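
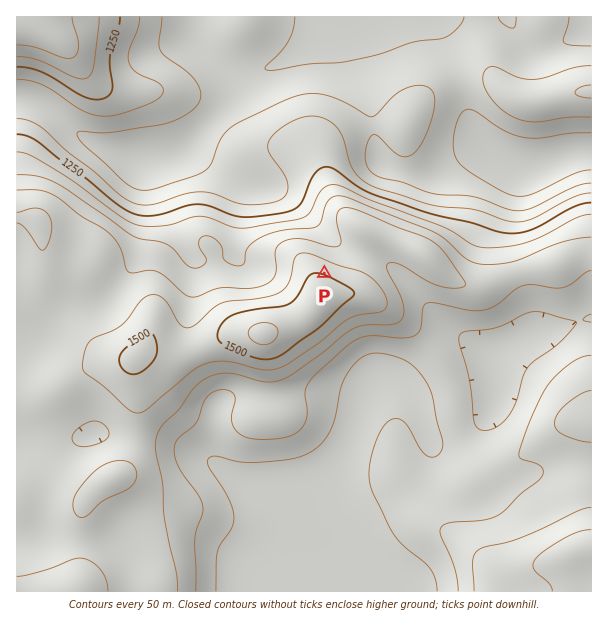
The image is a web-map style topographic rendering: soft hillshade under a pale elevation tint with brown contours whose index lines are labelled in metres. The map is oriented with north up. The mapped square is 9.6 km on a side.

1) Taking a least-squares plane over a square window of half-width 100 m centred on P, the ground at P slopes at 10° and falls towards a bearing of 20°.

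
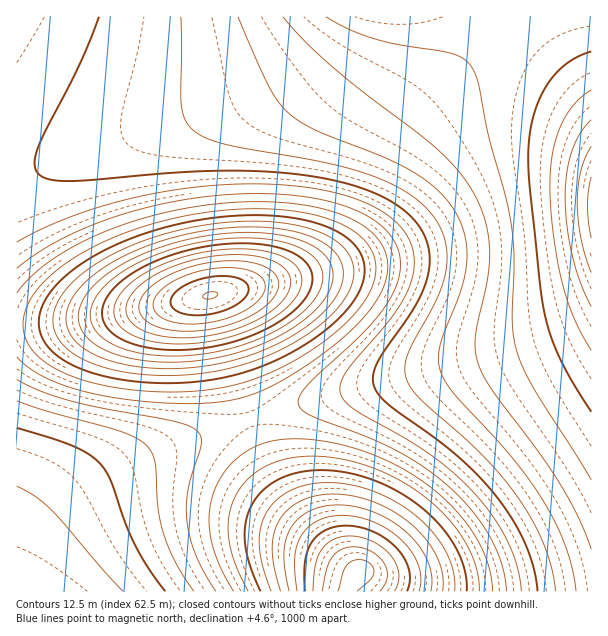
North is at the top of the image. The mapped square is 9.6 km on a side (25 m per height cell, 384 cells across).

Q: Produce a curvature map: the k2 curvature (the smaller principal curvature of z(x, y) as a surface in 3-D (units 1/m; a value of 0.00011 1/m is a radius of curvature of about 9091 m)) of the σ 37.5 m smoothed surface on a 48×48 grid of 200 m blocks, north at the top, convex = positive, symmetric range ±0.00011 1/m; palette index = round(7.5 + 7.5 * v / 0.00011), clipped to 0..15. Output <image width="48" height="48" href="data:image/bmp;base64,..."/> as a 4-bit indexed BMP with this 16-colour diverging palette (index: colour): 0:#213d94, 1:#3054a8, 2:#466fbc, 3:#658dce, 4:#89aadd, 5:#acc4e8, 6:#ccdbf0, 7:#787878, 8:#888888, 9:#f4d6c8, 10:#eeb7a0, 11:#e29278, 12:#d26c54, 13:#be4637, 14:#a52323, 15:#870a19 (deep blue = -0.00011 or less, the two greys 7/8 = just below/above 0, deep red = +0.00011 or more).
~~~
<image width="48" height="48" href="data:image/bmp;base64,Qk32BAAAAAAAAHYAAAAoAAAAMAAAADAAAAABAAQAAAAAAIAEAAATCwAAEwsAABAAAAAAAAAAlD0hAKhUMAC8b0YAzo1lAN2qiQDoxKwA8NvMAHh4eACIiIgAyNb0AKC37gB4kuIAVGzSADdGvgAjI6UAGQqHAHd3d3d3ZmZmZVVERGZlarmHd3d3ZmZmZ3d3d3d3ZmZmZlVVVnmqz8mHd3d2ZmZmZnd3d3d3dmZmZmVVZnnN/7mHd3dmZmZmZnd3d3d3dmZmZmZmZniru5iHd2ZmZmZmZnd3d3d3d2ZmZmZmZ3iJmYh3dmZmZmZmZnd3d3d3d3ZmZmZmZ3d4iHd2ZmZmZmZmZnd3d3d3d3ZmZmZmZnd3d3ZmZmZmZmZmZ3d3d3d3d3dmZmZmZmZ3ZmZmZmZmZmZmZ3d3d3d3d3ZmZmZmZmZmZmZmZmZmZmZmd3d3d3d3ZmZmZmZmZmZmZmZmZmZmZmZnd3d2ZmZmZmZmZmZmZmZmZlVVZmZmZmZ3d2ZmZmZVVVVVVVVVVVVVVVVVZmZmZmd3d2ZlVVVUREREREREVVVVVVVVZmZmZmd3d1VVVERDMzMzMzMzRERFVVVWZmZmZnd3d1VURDMyIiIhEiIiMzRERVVWZmZmZ3d3d1VUQzMiEREAAAAREiMzRFVVZmZmd3d3d1VURDMiEQAAAAAAARIjNEVVZmZnd3d3d1VVVEQzIhEAAAAAAAESM0RVVmZnd3d3d2ZVVVVUQzIhAAAAAAARIzRFVmZnd3d3d2ZmZmZmZmVUMiEQAAERIjNFVWZmd3d3d2ZmZnd3iIiIdlQzIhEiIjNEVWZmd3d3d2Zmd3eImZqqqph2VEMzMzREVVZmd3d3d2Zmd3iJmqq7u7qYd2VURERFVVZmZ3d3d2ZmZ3iJmqu7u7upmHdmVVVVVWZmZ3d3dlVmZ3iJmqu8zLuqmYd2ZlVVVmZmd3d3dlVVZneImqu7y7uqmYh3ZmZmZmZnd3d3dkREVWZ4iaq7u7uqmYh3dmZmZmZ3d3d3ZkREREVWeJqru6qpmIh3dmZmZmd3d3d3ZkQzMzM0RWeJqqmZiId3ZmZmZmd3eId3ZkQzIiIiIjRVZ3d3d3dmZmZmZmd3iId3ZkQzIiEREREiM0RVVWZmZmZmZmd3iId3ZlVEMiERAAAAERIjNERFVVVmZmd3eId3ZWVUQzIhEAAAAAERIjM0RFVWZmZ3d3d3ZWZVVEMyIREAAAAREiMzREVVZmZ3d3d2ZWZmVVRDMyIhERERIiMzREVVZmZ3d3d2VHd2ZmVVREMzIiIiIzM0RFVVZmZ3d3dmVHd3dmZlVVREREMzNEREVVVmZmZ3d3dmVHd3d3dmZmVVVVVVVVVVVWZmZmd3d3dmVHd3d3d3dmZmZmZmZmZmZmZmd3d3d3dmVXd3d3d3d3d3dmZmZmZnd3d3d3d3d3dmZXd3d3d3d3d3d3d3d3d3d3d3d3d3d3d2ZXd3d3d3d3d3d3d3d3d3d3d3d3d3d3d2Znd3d3d3d3d3d3d3d3d3d3d3d3d3d3d2Znd3d3d3d3d3d3d3d3d3d3d3d3d3d3d3Znd3d3d3d3d3d3d3d3d3d3d3d3d3d3d3d3d3d3d3d3d3d3d3d3d3d3d3d3d3d3d3d3d3d3d3d3d3d3d3d3d3d3d3d3d3d3d3d3d3d3d3d3d3d3d3d3d3d3d3d3d3d3d3dw=="/>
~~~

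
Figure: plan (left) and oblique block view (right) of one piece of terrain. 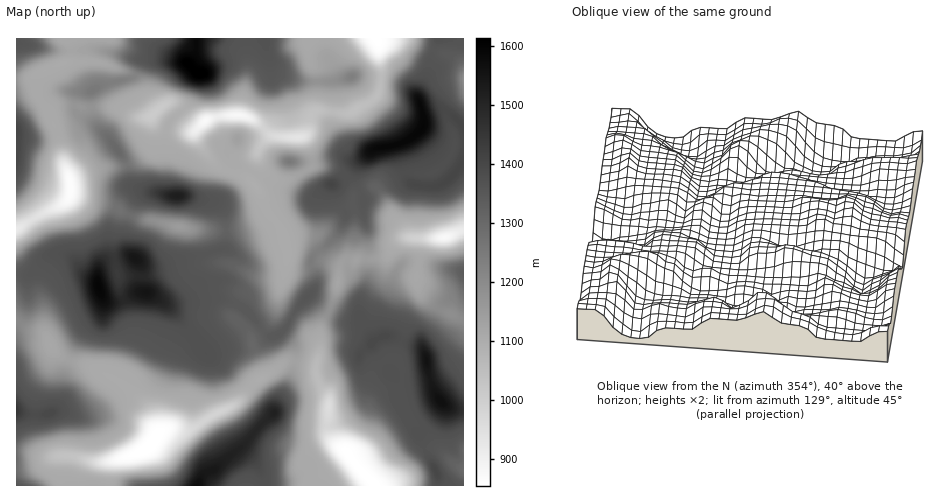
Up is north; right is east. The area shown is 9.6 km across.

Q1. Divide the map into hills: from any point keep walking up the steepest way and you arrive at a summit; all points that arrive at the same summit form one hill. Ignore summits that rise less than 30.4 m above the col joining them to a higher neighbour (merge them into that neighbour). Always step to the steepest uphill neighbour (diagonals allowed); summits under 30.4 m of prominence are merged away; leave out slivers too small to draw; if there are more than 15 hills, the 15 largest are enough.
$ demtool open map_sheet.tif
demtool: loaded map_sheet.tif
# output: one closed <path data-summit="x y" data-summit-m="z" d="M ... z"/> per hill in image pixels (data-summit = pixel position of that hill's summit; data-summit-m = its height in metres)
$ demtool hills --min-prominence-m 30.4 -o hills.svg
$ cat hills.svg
<path data-summit="98 286" data-summit-m="1595" d="M269 213l-11 8-16 7-19 2-24 0 11 7 7 22 3 3 11 2 27 12 21 1 5-2 0 2-4 6-20 5-12 7-9 13-4 11-6-2-15 7-36 30-9 32-5 44 7-2 21 1 4-3 17-11 24-12 16-20 34-22 8 0 20 6 2-3 3-16-1-17 18-40 2-24-16-9-8-11-7-4-21 0-7-18z"/><path data-summit="440 400" data-summit-m="1564" d="M418 238l-14 0-5 2-15 17-41 4-4 7-1 17-5 16-14 30 1 17-4 25 3 11 10 12 0 38 47 52 10 0 9-5 12-11 16-20 7-2 10 3 18 15 6 1 0-147-27-12-17-16-4-17 5-31 3-5z"/><path data-summit="423 127" data-summit-m="1592" d="M463 38l-87 1 3 3 2 39-6 17-28 16-24-4-8 2-5 7-1 12-6 6 6 8 5 20 23 5 15 13 2 5-1 20-12 5-20 20-5 2-18 0-10 3-4 1 3 4 21 0 7 4 8 11 17 10 6-8 9 1 5-3 24-1 5-4 4-7 11-8 42 0 18-8z"/><path data-summit="200 74" data-summit-m="1613" d="M308 38l-240 0 3 6 0 16-3 2 27-1 34 11 8 7 6 17 12 15-2 3 2 4 12 8 14 4 13 1 2-2-1 4 4 11 19 22 26 10 6 4 8-29 12-15 32 1 7-6 2-15 5-5 1-35-2-8-6-8z"/><path data-summit="197 485" data-summit-m="1575" d="M295 361l-12 3-30 19-16 20-24 12-17 11-4 3-26 0-5 3-16 18-34 12-3 11 0 12 201 1 4-6 35-26-11-9-8-11 0-38-10-12-3-16z"/><path data-summit="17 411" data-summit-m="1454" d="M17 320l0 131 8 0 20 6 25-1 22 6 17 0 29-9 7-3 10-10 2-8-11-26-21-20-38-21-26-9-9-7-4-12-6-5-11-2z"/><path data-summit="178 196" data-summit-m="1524" d="M153 115l-2 1 0 28-11 13-14 8-32 5-24 9 1 15 21 8 23 5 9 6 20 7 9 0 36 9 34 1 19-2 16-7 10-7-10-26-12-11-28-11-14-15-10-20-13-1-14-4z"/><path data-summit="146 292" data-summit-m="1552" d="M227 263l-27 0-14 3-35 10-32 1 1 15 12 35 0 11-14 42 28 26 12 29 6-9 5-40 9-32 36-30 15-7 5 1 14-23 12-7 20-5 4-6 0-2-5 2-21-1z"/><path data-summit="17 130" data-summit-m="1405" d="M35 75l-6 4-13 0 1 150 17-11 29-14 8-11-1-16-7-17-5-27-10-22-11-15z"/><path data-summit="117 149" data-summit-m="1304" d="M76 106l-19 1-7 5 0 5 8 16 5 27 7 19 24-9 36-6 19-16 4-9-2-23-14 1-21-10-33 1z"/><path data-summit="332 184" data-summit-m="1408" d="M257 154l-6 26 9 11 8 21 12 13 5 14 13-4 18 0 10-6 15-16 12-5 1-20-6-9-8-8-26-6-21 13-16 2-13-10z"/><path data-summit="134 258" data-summit-m="1547" d="M120 211l-7 24 0 17 6 24 32 0 35-10 35-3-4-4-7-22-6-5-32-6-19-6-9 0z"/><path data-summit="351 77" data-summit-m="1234" d="M376 38l-67 1 0 21 6 8 2 8-1 36 7-2 24 4 28-16 6-17-2-39z"/><path data-summit="92 90" data-summit-m="1256" d="M95 61l-31 1-28 14-1 7 2 13 12 19 4-6 13-3 17 2 33-1 21 10 10 0 8-5-12-16-6-17-5-5z"/><path data-summit="463 273" data-summit-m="1341" d="M463 230l-17 8-23 2-7 35 4 17 11 11 30 16 3 0z"/>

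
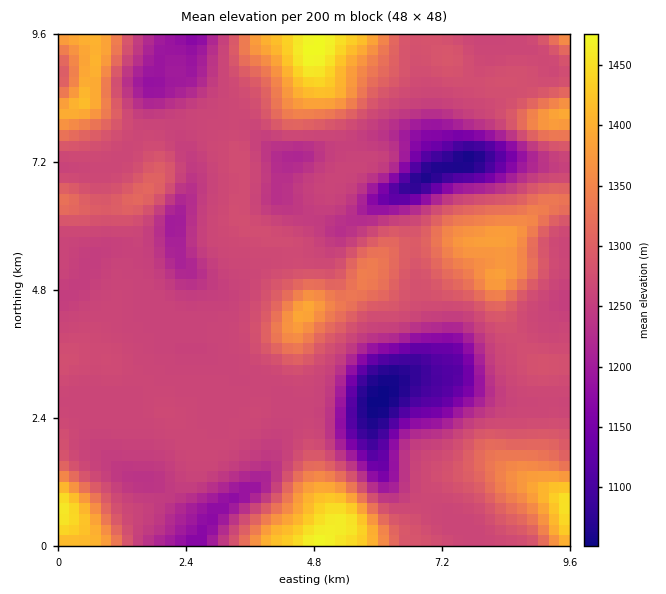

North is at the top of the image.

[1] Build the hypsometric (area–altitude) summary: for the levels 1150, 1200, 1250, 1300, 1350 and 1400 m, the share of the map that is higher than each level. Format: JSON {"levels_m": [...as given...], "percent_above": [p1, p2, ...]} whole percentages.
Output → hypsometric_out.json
{"levels_m": [1150, 1200, 1250, 1300, 1350, 1400], "percent_above": [94, 89, 77, 23, 12, 5]}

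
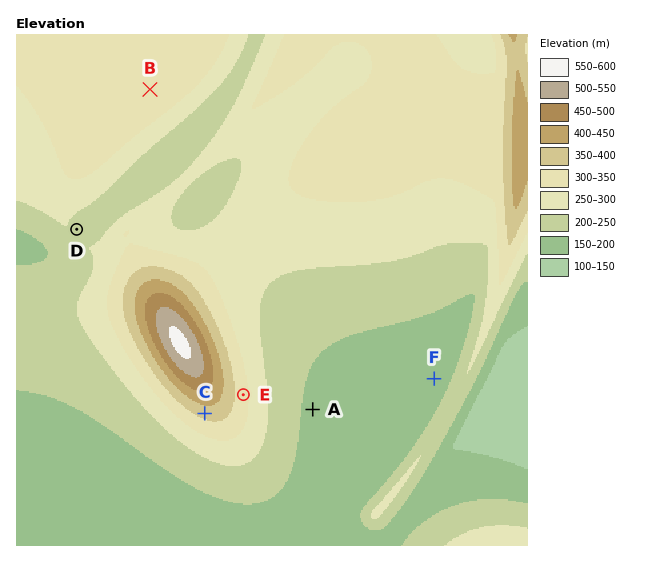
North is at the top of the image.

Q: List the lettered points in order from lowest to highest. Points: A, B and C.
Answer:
A B C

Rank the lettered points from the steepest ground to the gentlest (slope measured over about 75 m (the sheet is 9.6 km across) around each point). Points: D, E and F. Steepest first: E D F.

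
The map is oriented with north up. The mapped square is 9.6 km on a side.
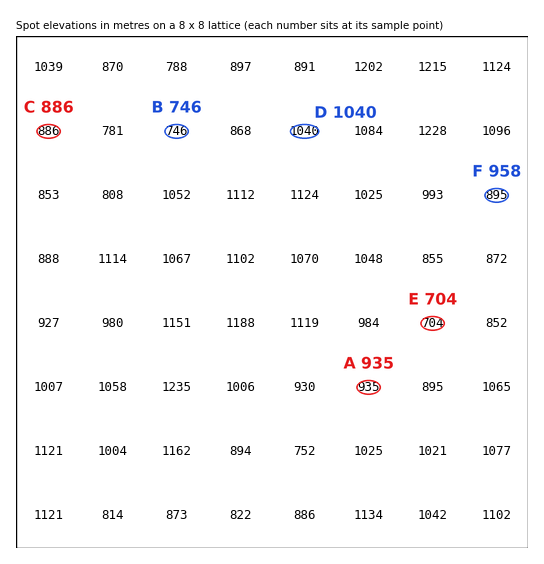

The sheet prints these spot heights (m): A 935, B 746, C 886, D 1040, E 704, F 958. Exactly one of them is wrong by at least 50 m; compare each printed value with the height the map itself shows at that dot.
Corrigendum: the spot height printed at F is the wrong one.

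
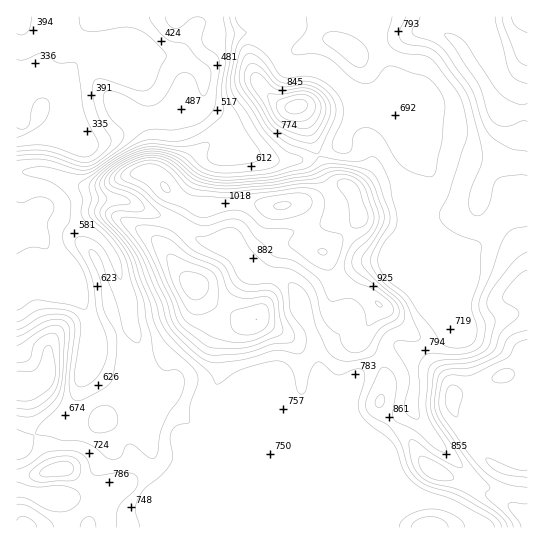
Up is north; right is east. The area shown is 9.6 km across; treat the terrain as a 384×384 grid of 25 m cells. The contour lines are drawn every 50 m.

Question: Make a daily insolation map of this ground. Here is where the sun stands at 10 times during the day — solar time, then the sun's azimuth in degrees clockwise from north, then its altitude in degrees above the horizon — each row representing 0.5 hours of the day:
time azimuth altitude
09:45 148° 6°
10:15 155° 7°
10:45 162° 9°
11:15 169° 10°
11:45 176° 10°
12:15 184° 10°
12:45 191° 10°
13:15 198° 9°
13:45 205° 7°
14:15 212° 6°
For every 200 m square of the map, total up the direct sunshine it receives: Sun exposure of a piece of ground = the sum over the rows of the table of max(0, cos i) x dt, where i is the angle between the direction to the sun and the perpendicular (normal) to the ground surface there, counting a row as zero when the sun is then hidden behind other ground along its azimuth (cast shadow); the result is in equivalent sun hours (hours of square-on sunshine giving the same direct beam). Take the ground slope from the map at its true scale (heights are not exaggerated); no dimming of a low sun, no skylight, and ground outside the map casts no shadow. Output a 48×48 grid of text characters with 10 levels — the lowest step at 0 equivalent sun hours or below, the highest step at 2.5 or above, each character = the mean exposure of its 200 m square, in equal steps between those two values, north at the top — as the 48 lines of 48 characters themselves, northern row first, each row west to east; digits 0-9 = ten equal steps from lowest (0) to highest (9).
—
222222222221222221123310011111122221111112223333
332222232222222110111100000000001222234310123444
433223322111110000110000000022100235688752122444
433333211100000000000000000124432245777764212344
433332100000000000000000000012454344445665311345
333332100000000000001200000001344433334466521245
223221210000000000002540000000123322223356641134
211011121000000000000473000000011222222335542112
100000122000000000000036323322111111222233443212
100000001000000000000003898752100111222223344433
100000000000000000000000378630000012222222345544
000000000000000000000000000100000012222222235554
000000000000000000000000000000000011222222234444
000000000000000000000000000000000011222222223444
221000000001100000000000000000000011112221223444
455431013798520000000000000000100011111111223344
455554345679863000000000000002531112222112223332
444333210000498521112211112322331111322112233322
332123442000014776677766776543232112222223333322
222212599730000036666567775421146553222344443210
222320028985100000223455432100157753122345543111
001344102798510000001354333101367521122223432111
101235511467641000000035666544442100122222222110
110012331145653000000001467775300000112222221100
100001232145564200010000146764100000012222211000
100000122135666533310000024544420000011111110012
000000122124566665410000122344654100001110012234
000000033213344565421001212344444542000100013333
000000135323455665432233201244333588300000000000
000013334313457876444678521244323576410000000000
000033323211347887778999963344324543331000000000
001233222222345788999998875445567521221000000001
001133111233444678878876555445687411120000000002
002332001232354444445554433344553211122000000123
224541000222243222344433333334531112322100024443
656740000122222111333322333334421113322222223322
888730000122221123332222344432233343113333322222
775210112222211135433333334432236751003653222222
431000134312211124443322222222235762000574222222
310000133310122222332222222222223576200066322222
100000011211123322222222222222222245400017522222
000000000011012222222222222222222224430003751122
001233200001001222222222222222222223664100476311
579997300022102332222222222222222222599973147876
013345323442113322222222222222222222247999632345
000111234432223222222222222222222222100037986300
000000013323322222222222222222222221000001589851
211112222223322222222222222222222221100001235654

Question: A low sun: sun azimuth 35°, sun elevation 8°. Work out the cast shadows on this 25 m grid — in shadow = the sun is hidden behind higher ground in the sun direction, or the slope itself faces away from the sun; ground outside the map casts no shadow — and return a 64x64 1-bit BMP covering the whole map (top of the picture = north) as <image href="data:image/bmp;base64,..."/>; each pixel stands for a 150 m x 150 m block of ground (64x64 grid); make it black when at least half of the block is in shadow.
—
<image width="64" height="64" href="data:image/bmp;base64,Qk0+AgAAAAAAAD4AAAAoAAAAQAAAAEAAAAABAAEAAAAAAAACAAATCwAAEwsAAAIAAAAAAAAA////AAAAAAAAAAAAAAeD/wAAAAAAB+/+EAAAAAAH//x8AAAAAAf/+P8AAAAAB////wAAAAAH//9+AAAAAAf5/AAAAAAAB+PwAAAAAAAPz8AAAAAAAH/fgAAAIAAAf7+AgAHAAAB/fwCAB/wAAH5+AMAP/gAAfH4A4D//AAA8fADgf/+AADh8AID//+ACADwAAf///AOAOAAB////h+A4AAH////H8BAAAf///+fwAAAB////5/AAAAH////n4AAAAf///8YAAfAB//8/DgcA4AH//gAOJwDwA//+AD4+APAP//4APngA8D///gB+cAAAP//8AH8AAAAf//gA/gAAAB//8AP+AAAAH//gH/4AAAAP/+A//gAAAA//wH/4AAAAB/+B/wAAA4AH/w//gCAHgAP+H//gIA4AA/////BgAAAH//5/4EAAAB//+AAAwAAAH//gAADAAAAf/8AAAIAAAAAfgBwAAAAAAAAAf8AAAAAAAAH/8AAHAAAAAf/4AAfgAeAB//gAD/gB8AH/+AAf+AH4A//4AB/4AfgD//gAP/AA+AP/8AB/8ADwA//AAH/gAOAB/wAB/+AAwAP+AAP/wAAAA/wB5//GAAAD+APn/48AAYPwB+f/jwAD5/APw/8eAAP/8AeD/j4AA/7wAgP8PgAH8HAAAfgeAAPweAAAABwAAEB4AAAAHA=="/>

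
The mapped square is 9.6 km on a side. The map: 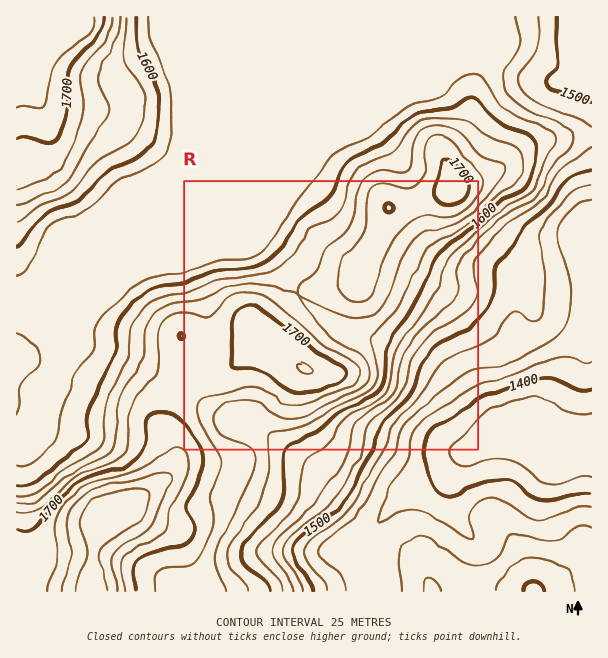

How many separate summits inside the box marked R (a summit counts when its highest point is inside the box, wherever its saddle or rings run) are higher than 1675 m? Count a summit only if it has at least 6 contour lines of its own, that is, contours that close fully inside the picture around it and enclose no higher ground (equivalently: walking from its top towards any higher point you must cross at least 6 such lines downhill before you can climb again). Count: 0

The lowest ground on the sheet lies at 1350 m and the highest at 1795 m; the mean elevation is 1575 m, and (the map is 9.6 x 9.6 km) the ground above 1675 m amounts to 17.2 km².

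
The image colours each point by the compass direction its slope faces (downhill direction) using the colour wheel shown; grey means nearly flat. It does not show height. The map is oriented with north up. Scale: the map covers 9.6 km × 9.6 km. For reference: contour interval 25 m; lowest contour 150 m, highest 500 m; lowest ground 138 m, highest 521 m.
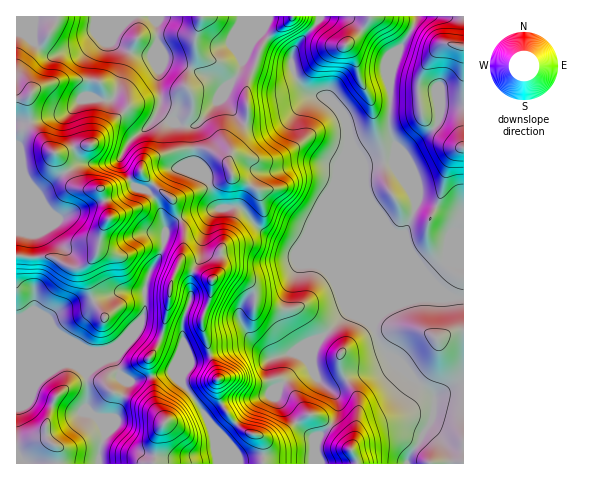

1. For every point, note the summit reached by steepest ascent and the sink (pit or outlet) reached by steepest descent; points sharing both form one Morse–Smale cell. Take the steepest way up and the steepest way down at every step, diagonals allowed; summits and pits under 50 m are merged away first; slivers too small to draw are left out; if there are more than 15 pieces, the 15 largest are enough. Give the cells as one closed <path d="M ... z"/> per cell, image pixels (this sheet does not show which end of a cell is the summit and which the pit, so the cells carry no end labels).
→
<path d="M253 16l-237 1 0 350 41 0 7-3 6 0 13 7 3 3 1 7-1 28 3 5 12 9 4 12 7-9 14-38 0-7-6-6-6-17-8 2 31-32 6-12 4-36 16-31 4-21 27-15 22-5 23-1 23 24 37 19 14 13 12 6 11 14 8 18 16 17-12-6-2 2-27 25-4 7-6 17-17 11-19 19-17 6-28 3-22 15 7 13 5 33 101 1-3-10 1-14 14-15 7-15-1-12-9-10 5-1 20-12 21-3 21-10 7 4 33 32-3 21-12 23-10 12-3 9 56 1 1-199-18-3-16 15-10 4-23 23-22 16 1-20 36-82 3-10-1-12-22-34-27 2-1 11-12-28-5-23-5-12-15-14-16-4-11-10-8-15-2-14-29-22z"/><path d="M239 207l-23 1-22 5-27 15-4 21-16 31-4 36-6 12-30 30 7 0 8 18 8 5 4 0 26-7 13-1 8 9 9-22 51-13 11 0 17 11 7 0 40-15 32-31 11 4-15-15-8-18-11-14-12-6-14-13-37-19z"/><path d="M463 16l-45 0-28 52-1 62 24 57 2 21-39 92 0 20 5-5 16-11 23-23 10-4 16-15 8 2 10 0z"/><path d="M417 16l-96 0-5 9-18 18-7 14 1 12 8 15 11 10 16 4 17 18 7 28 13 31 1-11 27-2 20 31-2-13-21-50 0-53 5-18 16-26z"/><path d="M395 362l-21 10-21 3-20 12-5 1 9 10 1 12-5 11-14 14-3 9 0 10 4 10 87-1 3-9 10-12 12-23 3-21-33-32z"/><path d="M173 373l-13 1-26 7-10-2 2 9-11 30-15 29-1 17 119-1-5-33-20-33z"/><path d="M70 364l-6 0-7 3-41 1 1 96 82-1 0-11 6-15 0-6-4-8-12-9-3-5 0-35z"/><path d="M316 343l-40 15-7 0-17-11-11 0-47 12-5 3-7 15 0 6 25 33 21-14 28-3 17-6 19-19 17-11z"/><path d="M320 16l-66 1 7 16 31 24 6-14 18-18z"/>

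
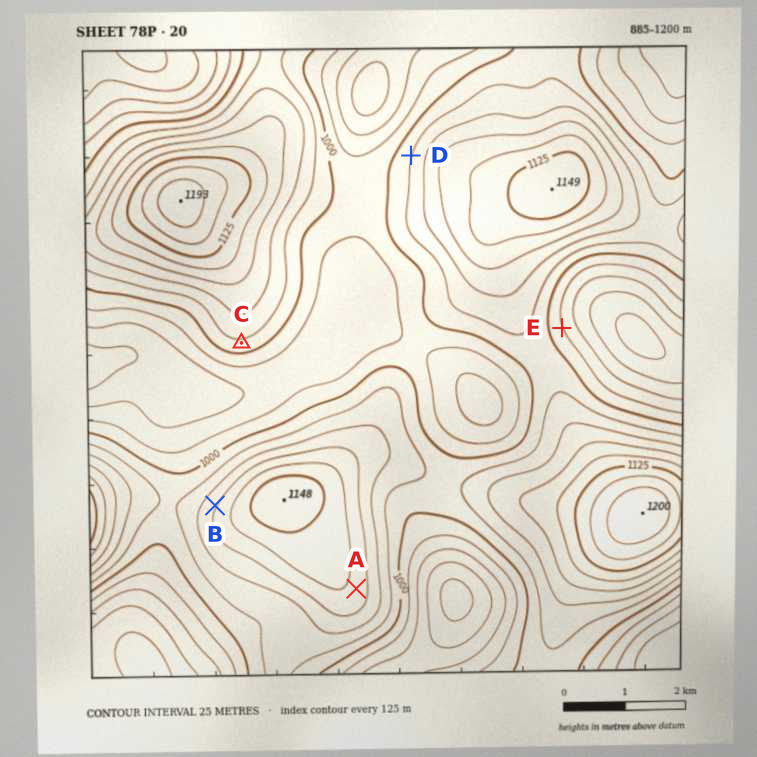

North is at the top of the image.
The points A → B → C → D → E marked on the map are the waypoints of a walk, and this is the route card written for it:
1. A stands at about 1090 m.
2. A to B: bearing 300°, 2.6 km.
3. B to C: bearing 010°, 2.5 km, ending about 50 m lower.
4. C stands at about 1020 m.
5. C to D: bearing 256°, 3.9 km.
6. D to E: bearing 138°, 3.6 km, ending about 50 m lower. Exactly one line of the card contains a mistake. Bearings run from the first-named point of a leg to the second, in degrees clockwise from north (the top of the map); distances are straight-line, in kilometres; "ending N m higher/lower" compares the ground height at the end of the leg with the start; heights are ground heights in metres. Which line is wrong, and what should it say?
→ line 5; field bearing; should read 44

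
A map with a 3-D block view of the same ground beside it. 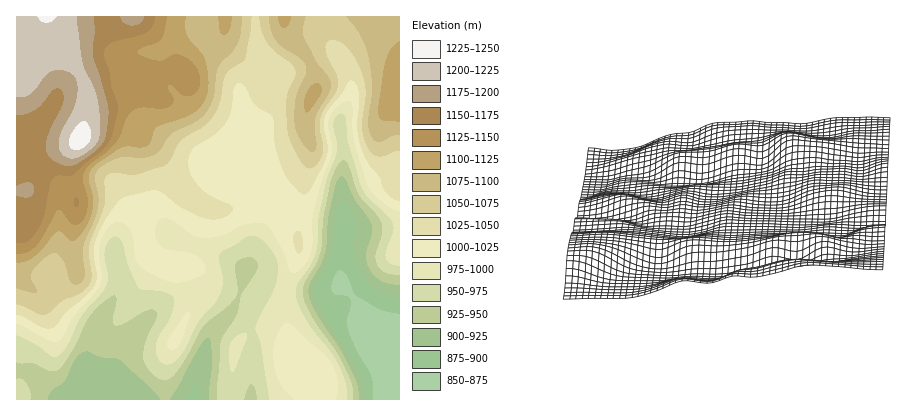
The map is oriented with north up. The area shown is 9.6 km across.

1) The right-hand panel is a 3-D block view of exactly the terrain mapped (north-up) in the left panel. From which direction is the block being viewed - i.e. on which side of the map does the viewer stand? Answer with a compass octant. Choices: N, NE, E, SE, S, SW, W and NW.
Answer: E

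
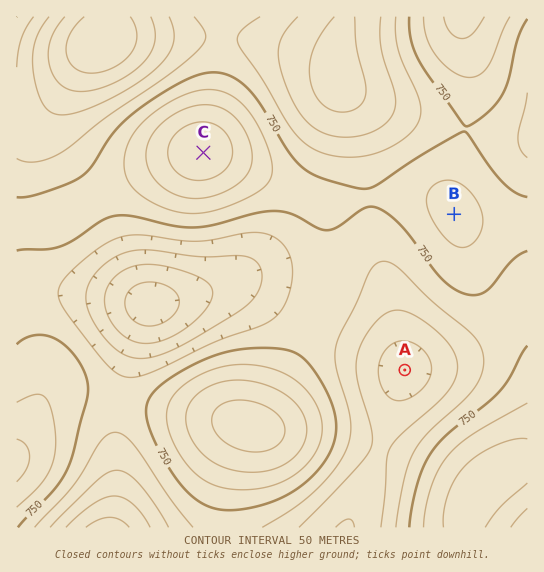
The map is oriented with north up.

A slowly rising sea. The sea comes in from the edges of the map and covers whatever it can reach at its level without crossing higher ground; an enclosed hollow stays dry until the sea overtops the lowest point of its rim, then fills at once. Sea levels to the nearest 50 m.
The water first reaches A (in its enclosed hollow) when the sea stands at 650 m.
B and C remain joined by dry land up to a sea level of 750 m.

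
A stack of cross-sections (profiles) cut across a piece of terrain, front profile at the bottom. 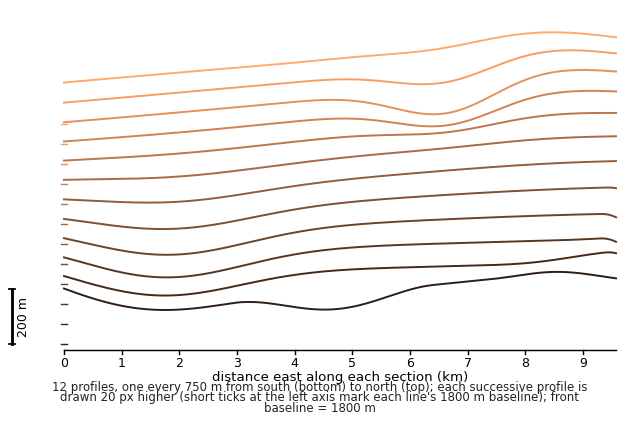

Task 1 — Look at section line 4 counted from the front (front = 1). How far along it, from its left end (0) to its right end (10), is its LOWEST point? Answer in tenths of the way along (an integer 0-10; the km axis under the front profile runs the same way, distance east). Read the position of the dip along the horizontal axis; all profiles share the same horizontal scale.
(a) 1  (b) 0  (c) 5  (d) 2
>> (d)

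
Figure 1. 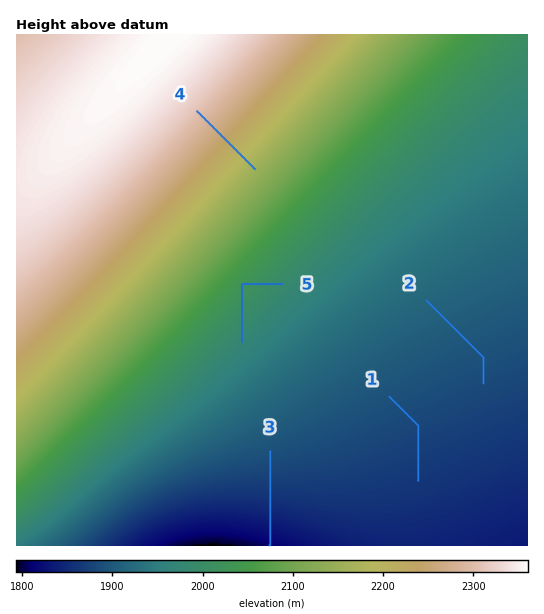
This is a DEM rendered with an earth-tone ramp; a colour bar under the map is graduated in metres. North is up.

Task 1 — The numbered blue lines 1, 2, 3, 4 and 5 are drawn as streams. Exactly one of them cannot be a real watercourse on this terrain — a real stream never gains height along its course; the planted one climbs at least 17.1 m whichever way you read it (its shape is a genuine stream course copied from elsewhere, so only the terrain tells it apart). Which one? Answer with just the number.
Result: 5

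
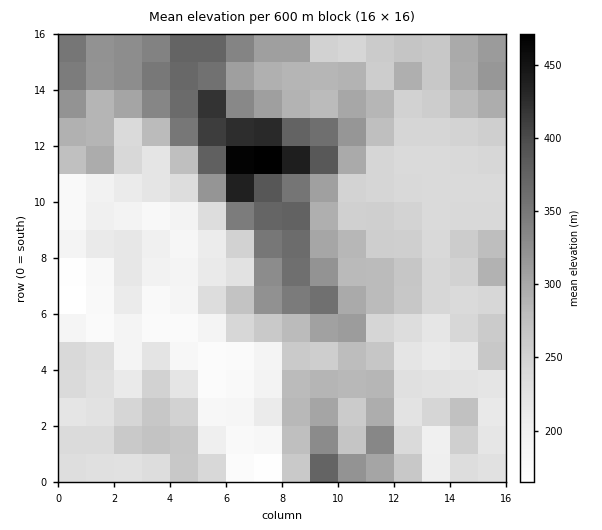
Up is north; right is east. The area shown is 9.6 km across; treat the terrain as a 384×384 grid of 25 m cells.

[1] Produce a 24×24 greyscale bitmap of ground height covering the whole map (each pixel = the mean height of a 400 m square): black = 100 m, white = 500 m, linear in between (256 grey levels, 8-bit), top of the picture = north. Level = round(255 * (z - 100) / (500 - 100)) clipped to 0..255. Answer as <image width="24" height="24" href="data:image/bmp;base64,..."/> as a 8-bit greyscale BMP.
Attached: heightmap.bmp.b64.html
<image width="24" height="24" href="data:image/bmp;base64,Qk12BgAAAAAAADYEAAAoAAAAGAAAABgAAAABAAgAAAAAAEACAAATCwAAEwsAAAABAAAAAAAAAAAAAAEBAQACAgIAAwMDAAQEBAAFBQUABgYGAAcHBwAICAgACQkJAAoKCgALCwsADAwMAA0NDQAODg4ADw8PABAQEAAREREAEhISABMTEwAUFBQAFRUVABYWFgAXFxcAGBgYABkZGQAaGhoAGxsbABwcHAAdHR0AHh4eAB8fHwAgICAAISEhACIiIgAjIyMAJCQkACUlJQAmJiYAJycnACgoKAApKSkAKioqACsrKwAsLCwALS0tAC4uLgAvLy8AMDAwADExMQAyMjIAMzMzADQ0NAA1NTUANjY2ADc3NwA4ODgAOTk5ADo6OgA7OzsAPDw8AD09PQA+Pj4APz8/AEBAQABBQUEAQkJCAENDQwBEREQARUVFAEZGRgBHR0cASEhIAElJSQBKSkoAS0tLAExMTABNTU0ATk5OAE9PTwBQUFAAUVFRAFJSUgBTU1MAVFRUAFVVVQBWVlYAV1dXAFhYWABZWVkAWlpaAFtbWwBcXFwAXV1dAF5eXgBfX18AYGBgAGFhYQBiYmIAY2NjAGRkZABlZWUAZmZmAGdnZwBoaGgAaWlpAGpqagBra2sAbGxsAG1tbQBubm4Ab29vAHBwcABxcXEAcnJyAHNzcwB0dHQAdXV1AHZ2dgB3d3cAeHh4AHl5eQB6enoAe3t7AHx8fAB9fX0Afn5+AH9/fwCAgIAAgYGBAIKCggCDg4MAhISEAIWFhQCGhoYAh4eHAIiIiACJiYkAioqKAIuLiwCMjIwAjY2NAI6OjgCPj48AkJCQAJGRkQCSkpIAk5OTAJSUlACVlZUAlpaWAJeXlwCYmJgAmZmZAJqamgCbm5sAnJycAJ2dnQCenp4An5+fAKCgoAChoaEAoqKiAKOjowCkpKQApaWlAKampgCnp6cAqKioAKmpqQCqqqoAq6urAKysrACtra0Arq6uAK+vrwCwsLAAsbGxALKysgCzs7MAtLS0ALW1tQC2trYAt7e3ALi4uAC5ubkAurq6ALu7uwC8vLwAvb29AL6+vgC/v78AwMDAAMHBwQDCwsIAw8PDAMTExADFxcUAxsbGAMfHxwDIyMgAycnJAMrKygDLy8sAzMzMAM3NzQDOzs4Az8/PANDQ0ADR0dEA0tLSANPT0wDU1NQA1dXVANbW1gDX19cA2NjYANnZ2QDa2toA29vbANzc3ADd3d0A3t7eAN/f3wDg4OAA4eHhAOLi4gDj4+MA5OTkAOXl5QDm5uYA5+fnAOjo6ADp6ekA6urqAOvr6wDs7OwA7e3tAO7u7gDv7+8A8PDwAPHx8QDy8vIA8/PzAPT09AD19fUA9vb2APf39wD4+PgA+fn5APr6+gD7+/sA/Pz8AP39/QD+/v4A////AFBOTUxLVGRrWTUlK1SRt5x+e3pPQU1eS15fYGVhZWpgSDEsMWKgoXiBn2o/PlVjSlZSVmNscG9YODM2Oluef2R5mGM+RWhYR05NUVtma2hPMjZCR2Gbc2Fxf1JHYHhWR09RUFRgaGA8MDJCSGWddmeDcFRXYmlTSlhhT0FLZFYyMDA2OGWKaWuObFRPS0pJUVpsUjZMVzwwMDAxOWVwYWiFZU9JSEhPZ0dPOTdDNDAwMDRDTFtla3lvWVBKSU9ofDQvLj0yMDAzRmZ2cHqHkJRsXV5OT1xgXSkrNko2MDJJX3WEk5ajpotvcGxbW1lZWSktN0xGMjROS01pmaWrl3V5fHJnXFlfaywuNkpLOjNMRUhwn6yWgXN3bGliWVx1fzY2R09HPzJIRE59p7OKgH1qZGReWWJyeERJUUZENzFCSW+VsLeJfnJhY2JcWl9fYigyPTk5MTZRYaarrrWbcF9fYl9aWVlZWSMoMTlJRER5h9DIp5+edl5cXlpZWVlZWV1gaV1dU02Ip+Tjz7uvimpeW1lZWVlZWXF9gV5OSWmgvujw9OfIwJdkXFlZWVtcXXl+fFhQbZmzzdzc2b6ltqNqaF5bXF1fY4JwaGSCmZmy17GlsZiCiHiIfl5cY2Zoa5mGfIKUlaXJxZZ8d3Nycn6IZ2BkZ3WAg6GQjZCapampqIl3dXN0fIVxYnl4ZniKjKORjY6Smq6wm42Hhod0Z2Jda3trZnmFh6iRjY+Xmqe4sJ+Jho1sXV1daWlkbXyFiQ=="/>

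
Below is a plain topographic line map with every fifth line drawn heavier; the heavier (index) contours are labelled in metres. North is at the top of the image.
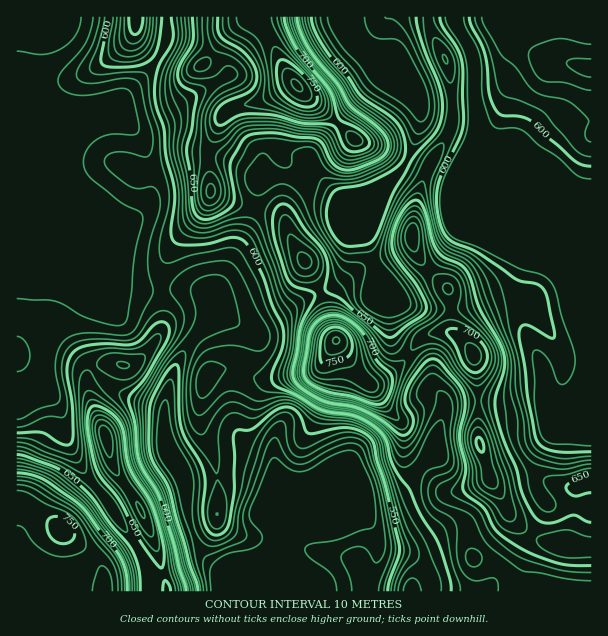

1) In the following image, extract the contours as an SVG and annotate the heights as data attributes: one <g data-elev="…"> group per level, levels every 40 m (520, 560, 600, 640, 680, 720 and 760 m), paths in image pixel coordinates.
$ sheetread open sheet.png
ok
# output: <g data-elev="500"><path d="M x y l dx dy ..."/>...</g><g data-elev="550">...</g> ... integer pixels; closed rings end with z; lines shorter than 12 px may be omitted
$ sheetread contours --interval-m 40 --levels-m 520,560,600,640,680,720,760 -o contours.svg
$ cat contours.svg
<g data-elev="520"><path d="M207 591l-4-24 0-7 4-4 33-14 6-3 1-5-4-15 1-9 23-63 3-6 5-3 3 1 9 19 5 4 5 2 11-2 20-12 17-6 11 0 4 2 3 4 15 42 6 37 1 17-2 10-6 7-3-2-6-10-6-4-10 1-10 6-1 6 9 18 2 13"/></g><g data-elev="560"><path d="M195 591l-28-99-17-30-4-18 0-34 2-11 19-34 9-10 7-4 3 5-3 39 2 30 6 13 15 20 10 16 2-2 1-8 0-35 5-10 7-6 6 0 12 5 5 0 24-13 12-2 7 4 18 15 8 2 30 1 12 5 8 7 4 7 3 17 8 24 16 63-1 7-10 24-2 12"/><path d="M214 528l4 1 4-3 3-5 2-9-2-18-7-14-8 17-2 13 1 11z"/><path d="M81 17l-1 9-5 10-6 7-9 6-9 4-9 1-25-3"/></g><g data-elev="600"><path d="M186 591l-26-91-4-11-13-19-4-11-4-36-6-22 1-6 16-18 21-36 2-11-2-6-5-2-6 1-15 16-7 5-44 1-10 3-8 5-3 7-2 9 6 42 0 26-3 7-8 0-20-11-25 0"/><path d="M591 452l-25 0-15-2-10-4-6-9-7-39-3-30-6-35 2-6 3-2 3 0 22 12 5 1 0-6-6-32-4-10-8-6-20-5-39-27-25-10-6-6-5-9-4-21 1-20 4-12 19-39 3-18-1-46-2-12-5-12-14-21-2-9"/><path d="M109 17l-8 45 4 4 12 1 23-2 7-3 6-5 6-13 3-27"/><path d="M171 17l2 15 0 8-14 26-3 12-2 14 2 15 8 21 2 28 8 33 1 14-4 27 2 10 6 4 16 1 14-1 25-7 6 2 6 4 17 33 9 29 11 24 0 16-11 27-1 6 2 5 5 4 18 8 24 14 10 3 20 3 10 3 12 7 9 8 5 8 4 17 5 11 14 20 11 24 18 30 12 35 1 13"/><path d="M416 17l1 10 5 17 19 48 2 15-3 15-5 12-22 24-18 31-21 50-8 6-16 1-6-1-5-3-6-7-4-9-3-14 4-15 3-5 5-3 28-6 29-14 6-7 3-6 1-15-3-10-6-9-7-7-28-19-14-21-17-19-15-24-4-15"/><path d="M469 17l2 9 14 27 2 13 2 28 8 17 6 4 16 1 11 4 45 41 7 4 9 1"/></g><g data-elev="640"><path d="M175 591l-6-22-4-27-9-31-6-14-18-29-3-12-4-29-4-8-7-7-15-10-9-2-3 3-1 5-1 20 6 34 3 12 4 8 15 16 6 9 7 17 1 6-1 2-6-3-7-8-22-32-22-17-13-8-30-12-9-1"/><path d="M591 468l-24 6-21 3-2 3 0 3 10 17 2 7-4 4-6 1-5-3-5-6-6-13-4-19-13-24-5-16-4-33 4-33-3-17-21-40-10-30-4-9-8-8-18-8-7-9-12-42-5-8-4-1-5 3-10 13-9 19-3 18 4 14 24 34 4 9 0 6-7 8-24 13-10-4-18-12-10-9-8-17-8-9-9-28-18-24-15-25-6-5-6-2-6 2-6 6-5 9 1 9 4 21 12 36 6 11 14 9 2 5-6 24-3 24-5 20 1 7 3 6 12 9 17 10 30 5 13 6 17 10 16 15 6 2 5-3 3-4 5-14-1-7-7-14 1-10 6-10 9-11 6-3 5 1 19 21 5 14 0 10-4 24 5 35-3 8-7 11 0 5 25 15 15 27 14 12 12 8 12 5 30 9 31 2"/><path d="M591 59l-19 0-4 1-2 3 4 5 6 4 8 4 7 1"/><path d="M124 17l1 19 3 6 4 2 6-2 5-5 3-8 1-12"/><path d="M188 17l1 24-13 25-2 14 3 9 9 10 1 6 0 20-5 25 5 27 3 33 5 10 9 4 14-4 17-8 6-5 1-6-5-21 0-12 11-22 6-5 19-3 41 4 6 5 11 20 7 4 7 2 11-1 21-9 9-5 4-6 1-9-4-9-8-9-22-17-6-6-12-19-18-21-11-15-8-18-3-12"/></g><g data-elev="680"><path d="M132 591l-1-19-6-17-39-52-35-27-18-7-16-3"/><path d="M143 518l2 0-1-6-3-6-4-5 0 6z"/><path d="M498 498l3 1 3-4-1-16-15-48-6-11-5-2-7 8-2 12 1 9 7 20 1 16 6 8z"/><path d="M114 474l3 2 2-3-4-39-2-6-5-5-4-3-5 0-3 3-1 5 3 15 7 21z"/><path d="M381 411l6 1 4-4 14-46-1-2-12 1-8-4-17-27-22-17-13-3-8 1-6 3-8 9-5 10-6 38 3 10 7 7 15 7 30 6z"/><path d="M477 386l6-4 10-13 2-9-1-10-11-17-25-22 0-5 3-15-4-12-8-5-13 1-3 4 0 8 3 7 8 12 0 5-8 9-20 13-4 8-1 8 3 1 15-6 6 0 6 2 7 7 14 21 9 9z"/><path d="M301 267l7 1 4-5-3-7-7-4-3 1-2 4 1 6z"/><path d="M418 264l5 1 2-4-2-27-4-13-3-4-3-1-5 3-4 7-3 8 0 8 6 12z"/><path d="M205 204l5 2 5-2 4-4 2-6-3-14-3-6-5-2-5 2-4 11 0 12z"/><path d="M196 71l5 0 6-2 4-4-1-6-4-2-8 3-4 6z"/><path d="M208 17l0 18 5 13 3 3 14 5 7 4 7 8 3 7-4 8-24 12-9 10-4 9-1 9 2 11 3 7 5 1 6-1 15-14 7-4 29-1 27 6 25 3 7 6 8 18 6 4 11 0 16-6 6-6 0-4-2-5-8-9-24-18-12-24-22-27-10-13-8-18-2-12"/></g><g data-elev="720"><path d="M122 591l-2-18-4-12-36-48-9-7-34-21-10-4-10-1"/><path d="M368 396l7 1 5-2 3-5 1-6-2-6-13-15-10-27-7-9-10-6-10-1-9 3-6 6-4 7-5 30 2 9 4 5 6 3 28 5z"/><path d="M228 17l1 9 2 4 20 14 9 14 4 16-1 24 3 4 34 15 12 1 11-2 4-3 1-5 0-7-2-8-7-10-29-35-10-19-3-12"/></g><g data-elev="760"><path d="M328 354l10 0 8-6 1-9-6-7-8-1-7 5-1 11 1 4z"/><path d="M301 101l5 0 4-2 2-4-2-6-5-8-8-8-7-4-5 0-3 6 3 12 6 8z"/></g>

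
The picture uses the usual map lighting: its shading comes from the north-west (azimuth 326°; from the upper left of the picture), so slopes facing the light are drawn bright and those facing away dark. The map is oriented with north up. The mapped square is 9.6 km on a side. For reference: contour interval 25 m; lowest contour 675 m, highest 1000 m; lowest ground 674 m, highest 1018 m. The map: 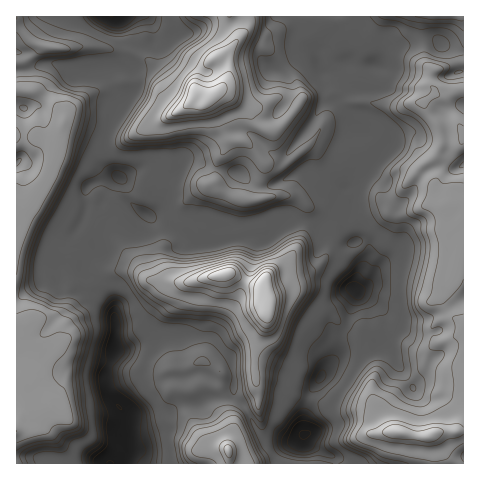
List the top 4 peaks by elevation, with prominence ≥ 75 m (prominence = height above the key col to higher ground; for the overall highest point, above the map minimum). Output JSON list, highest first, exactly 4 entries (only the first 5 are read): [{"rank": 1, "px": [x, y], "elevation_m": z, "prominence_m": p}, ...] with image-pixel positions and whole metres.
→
[{"rank": 1, "px": [264, 288], "elevation_m": 1018, "prominence_m": 344}, {"rank": 2, "px": [195, 92], "elevation_m": 1016, "prominence_m": 224}, {"rank": 3, "px": [399, 432], "elevation_m": 974, "prominence_m": 183}, {"rank": 4, "px": [229, 451], "elevation_m": 965, "prominence_m": 157}]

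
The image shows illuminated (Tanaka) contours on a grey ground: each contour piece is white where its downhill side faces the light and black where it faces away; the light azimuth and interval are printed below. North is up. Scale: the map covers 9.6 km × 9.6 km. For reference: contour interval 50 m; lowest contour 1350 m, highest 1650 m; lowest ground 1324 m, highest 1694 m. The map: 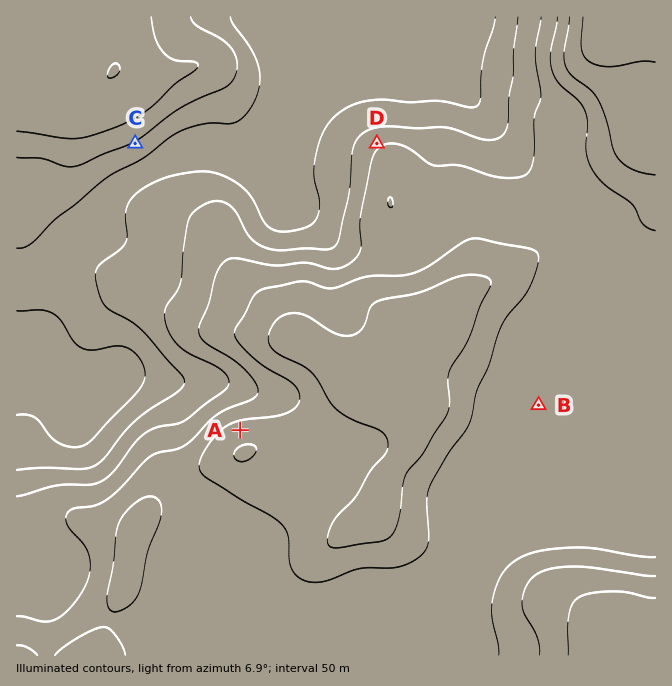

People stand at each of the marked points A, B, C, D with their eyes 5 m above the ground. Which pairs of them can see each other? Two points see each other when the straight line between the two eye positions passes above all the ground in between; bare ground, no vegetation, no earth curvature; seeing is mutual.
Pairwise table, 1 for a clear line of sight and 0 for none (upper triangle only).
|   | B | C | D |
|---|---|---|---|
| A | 0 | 1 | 0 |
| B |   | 0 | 0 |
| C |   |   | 1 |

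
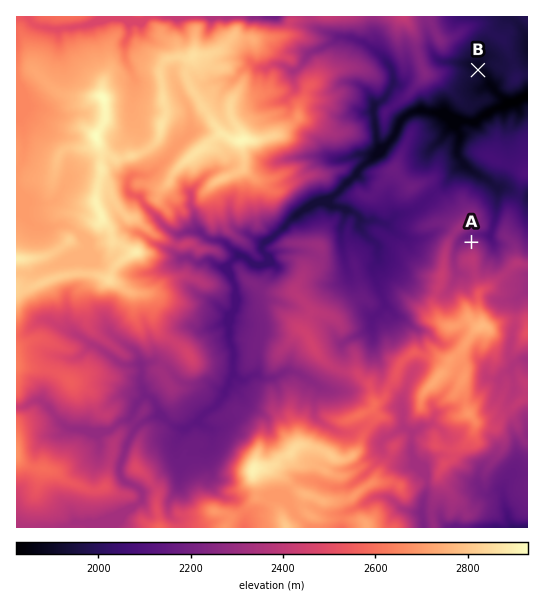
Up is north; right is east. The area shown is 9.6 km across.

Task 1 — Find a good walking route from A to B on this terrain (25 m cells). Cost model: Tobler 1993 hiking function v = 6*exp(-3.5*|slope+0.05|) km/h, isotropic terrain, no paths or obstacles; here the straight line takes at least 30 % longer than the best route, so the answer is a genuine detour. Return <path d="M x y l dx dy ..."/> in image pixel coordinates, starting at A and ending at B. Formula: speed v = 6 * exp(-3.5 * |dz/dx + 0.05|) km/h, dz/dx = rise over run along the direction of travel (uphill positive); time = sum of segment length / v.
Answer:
<path d="M471 242l-1 0 1-1-1 0 1-2 16-8 2-1 4-8 0-24-7-13-11-11-1-3-9-9-4-3-3-5 0-20 1-3 0-4 6-9 5 0 4-3 4-8 0-1-5-11 0-6 1-3 4-3 3-4 0-4-3-5"/>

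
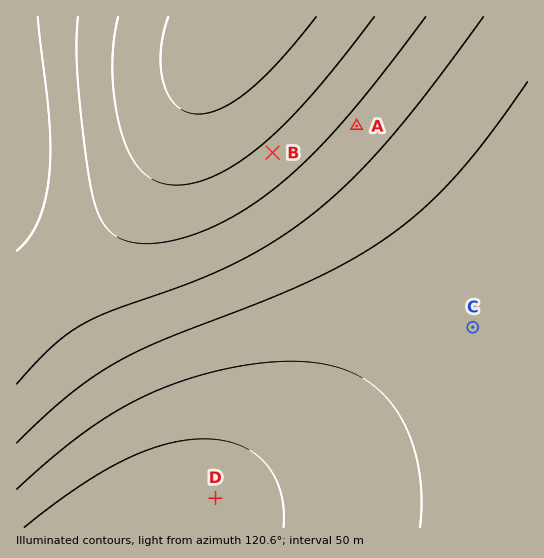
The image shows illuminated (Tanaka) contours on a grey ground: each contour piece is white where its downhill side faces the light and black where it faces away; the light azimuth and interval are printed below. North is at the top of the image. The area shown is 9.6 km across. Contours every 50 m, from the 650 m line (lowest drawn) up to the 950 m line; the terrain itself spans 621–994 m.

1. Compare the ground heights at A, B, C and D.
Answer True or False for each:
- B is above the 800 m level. False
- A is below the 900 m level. True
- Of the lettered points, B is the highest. False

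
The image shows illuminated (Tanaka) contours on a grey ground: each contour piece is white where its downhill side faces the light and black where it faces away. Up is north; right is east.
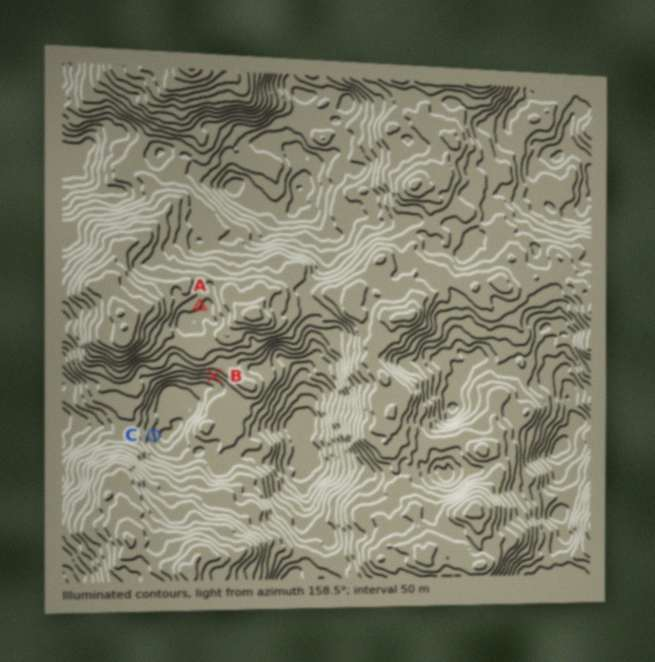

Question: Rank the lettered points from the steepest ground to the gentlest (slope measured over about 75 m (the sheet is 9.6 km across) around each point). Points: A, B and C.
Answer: B C A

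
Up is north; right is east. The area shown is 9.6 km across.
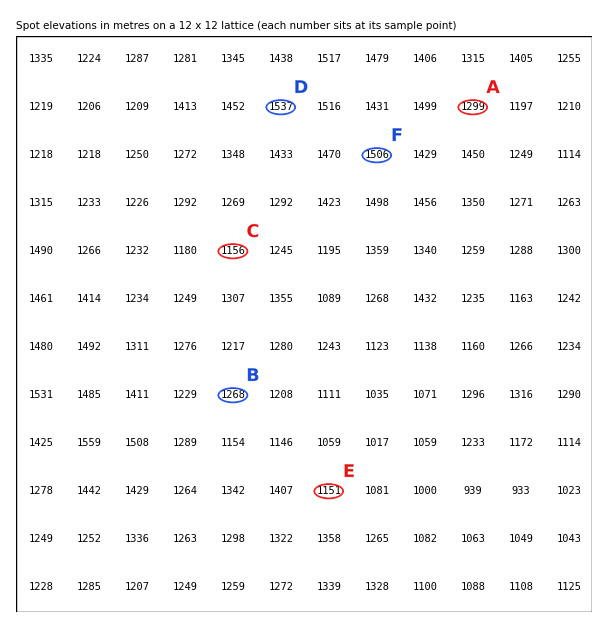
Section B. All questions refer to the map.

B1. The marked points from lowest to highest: C B A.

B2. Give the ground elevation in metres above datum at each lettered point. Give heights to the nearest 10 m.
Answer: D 1540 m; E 1150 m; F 1510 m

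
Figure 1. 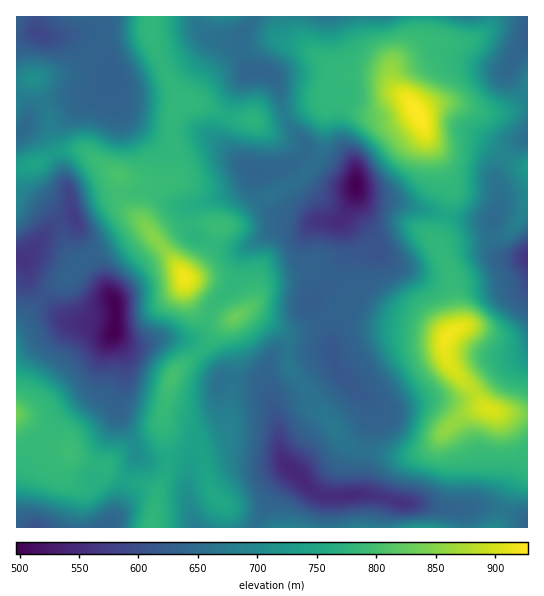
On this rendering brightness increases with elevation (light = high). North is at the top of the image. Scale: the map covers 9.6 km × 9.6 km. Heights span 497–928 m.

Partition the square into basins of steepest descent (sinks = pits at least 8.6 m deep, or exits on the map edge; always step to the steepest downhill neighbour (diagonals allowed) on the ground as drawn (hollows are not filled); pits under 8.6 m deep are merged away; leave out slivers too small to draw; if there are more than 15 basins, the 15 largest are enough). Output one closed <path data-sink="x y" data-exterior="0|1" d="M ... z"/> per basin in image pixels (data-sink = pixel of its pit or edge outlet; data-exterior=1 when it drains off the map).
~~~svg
<path data-sink="357 186" data-exterior="0" d="M367 73l-24 0-8 8-4 8 0 8-6 16-2 34-11 19-17 15-41 23-21 20-14 3-10 26-8 10-16 15 2 15 5 10 10 10 12 6 19 1 10-8 8-1 32 20 11 1 35-15 17-12 36 15 45 9 18 7 2 0 12-10-7-52-15-29 0-6 7-13 5-20 0-20-2-8-7-17-15-27-4-15-12-18-26-24z"/><path data-sink="298 475" data-exterior="0" d="M250 311l-13 5-6 6-2 7 6 24 0 22-6 28 0 22-4 7-26 11 4 10 6 36 15 17 1 22 270 0 2-2 8-27 11-22 4-18-7-18-10-22-6-7-10-4-8 0-17 8-11 8-21 24-15 7-21 1-13-4-23-3-9-5-12-11-6-11-14-12-6-16-20-24-3-7 0-21-3-7z"/><path data-sink="114 331" data-exterior="0" d="M207 224l-17 0-11 3-21 14-12-13-13 5-11 8-39 20-17 18-19 13-31 34 0 89 14 8 16 14 19 10 4 4-5 14 0 10 7 8 8 4 11 0 10-9 5-9 8 7 18 7 10 0 12 6 2 4 2 0 10-23 0-21-6-30 10-40 12-15 14-9 16-20 18-14-17-2-12-6-10-10-7-16 0-9 22-21 13-31z"/><path data-sink="38 33" data-exterior="0" d="M150 16l-133 0-1 65 13-2 6 2 5 17 9 19 6 26 4 6 16 0 11 3 32 24 19 7 18 2 7-1 7-10 4-19-1-34 9-18-16-29-8-20-6-21z"/><path data-sink="333 357" data-exterior="0" d="M346 305l-17 12-30 14-13 1-9-3 8 6 3 7 0 21 3 7 20 24 6 16 14 12 6 11 12 11 9 5 23 3 13 4 21-1 15-7 28-29 17-10 10-2-12-17-24-25-4-10 1-19-19-7-45-9z"/><path data-sink="254 173" data-exterior="0" d="M330 93l-2 5-7 5-46 16-13 2-28-2-36-16-17 1-9 17 1 34-5 23-6 6-12 1-31-9 0 13 4 14 21 20 14 18 16-12 9-4 50-1 21-20 45-25 17-18 7-14 2-34z"/><path data-sink="253 73" data-exterior="0" d="M282 16l-131 0 1 22 13 36 15 28 2 2 16-1 36 16 28 2 13-2 51-19 5-7 1-8 9-10 16-2-18-1-5-3-31-25-13-7-6-8z"/><path data-sink="527 259" data-exterior="1" d="M527 201l-11 24-11 10-12 4-39 4-13 7 12 29 6 43 0 4-14 13 2 20 5 10 21 21 7 12 6 6 11 4 31 1z"/><path data-sink="527 35" data-exterior="1" d="M527 16l-36 0-4 14-13 10-9 3-36 1-11 4-25 17-1 14 3 7 14 15 9 14 7-6 13-5 20 0 29 9 16-1 24-8z"/><path data-sink="75 219" data-exterior="0" d="M75 149l-18 3-18 11-9 2-2 4 0 14 7 11 18 17 6 8 6 26 13 22 13-11 56-29-24-24-4-14 0-12-33-25z"/><path data-sink="494 218" data-exterior="0" d="M427 135l22 51 0 20-5 20-7 13 2 10 2 2 13-8 39-4 16-7 12-15 7-16 0-34-10-2-27-17-13-5-12-2-24 3-8-3z"/><path data-sink="37 527" data-exterior="1" d="M19 416l-3 1 0 110 62 1 3-37-17-16 0-10 5-14-4-4-19-10z"/><path data-sink="21 259" data-exterior="0" d="M29 165l-13 2 1 158 30-33 19-13 11-12-12-22-6-26-6-8-18-17-7-11z"/><path data-sink="197 527" data-exterior="1" d="M162 419l5 30 0 21-11 24-4 33 71 1 1-22-15-17-6-36-4-11-9-9-20-5-6-5z"/><path data-sink="527 135" data-exterior="1" d="M527 104l-32 9-14-1-23-8-20 0-13 5-6 6 8 19 10 9 41 0 13 5 27 17 9 2z"/>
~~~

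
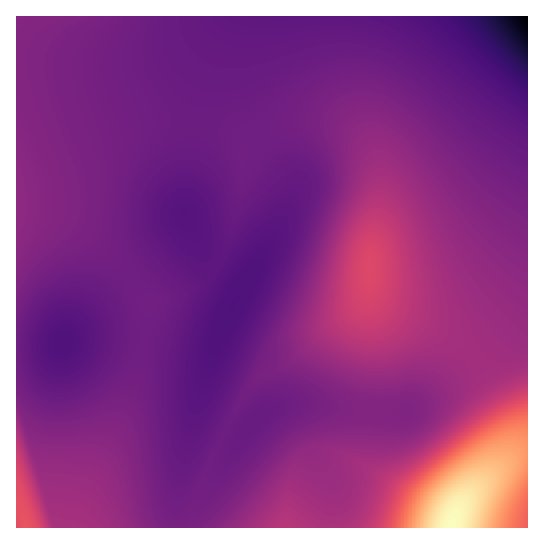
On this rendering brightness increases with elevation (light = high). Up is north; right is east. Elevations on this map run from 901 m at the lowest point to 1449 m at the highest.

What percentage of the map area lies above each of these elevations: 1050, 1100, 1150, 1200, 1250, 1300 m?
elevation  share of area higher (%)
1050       94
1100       44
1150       17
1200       7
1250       4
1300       3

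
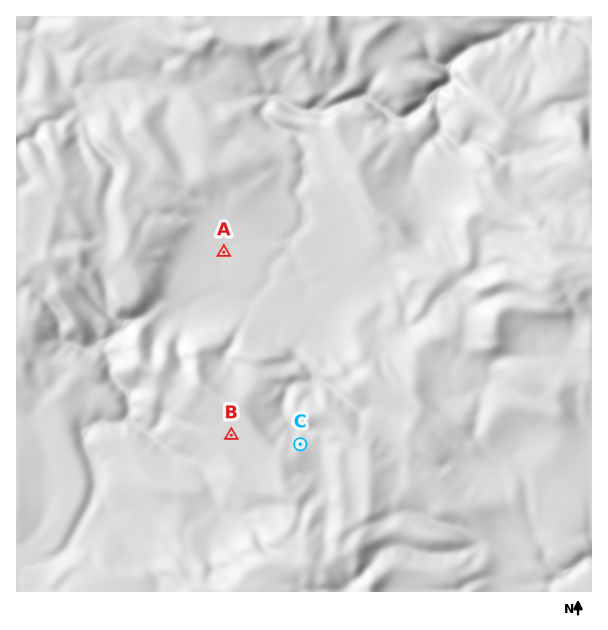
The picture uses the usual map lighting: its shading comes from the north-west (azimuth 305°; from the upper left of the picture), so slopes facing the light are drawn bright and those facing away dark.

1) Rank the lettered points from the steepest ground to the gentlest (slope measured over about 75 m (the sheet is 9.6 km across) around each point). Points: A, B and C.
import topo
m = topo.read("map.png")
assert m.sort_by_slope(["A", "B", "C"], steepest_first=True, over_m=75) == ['C', 'B', 'A']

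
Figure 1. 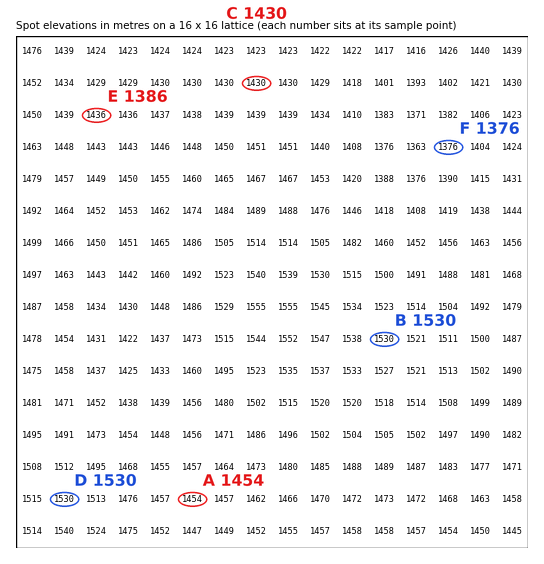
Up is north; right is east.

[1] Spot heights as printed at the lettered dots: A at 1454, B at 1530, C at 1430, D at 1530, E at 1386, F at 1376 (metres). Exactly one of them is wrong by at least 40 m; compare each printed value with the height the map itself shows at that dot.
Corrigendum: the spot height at E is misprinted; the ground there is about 1436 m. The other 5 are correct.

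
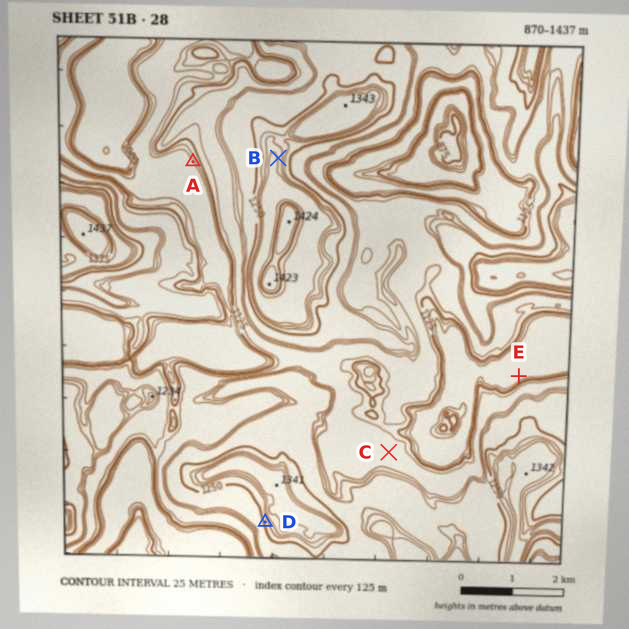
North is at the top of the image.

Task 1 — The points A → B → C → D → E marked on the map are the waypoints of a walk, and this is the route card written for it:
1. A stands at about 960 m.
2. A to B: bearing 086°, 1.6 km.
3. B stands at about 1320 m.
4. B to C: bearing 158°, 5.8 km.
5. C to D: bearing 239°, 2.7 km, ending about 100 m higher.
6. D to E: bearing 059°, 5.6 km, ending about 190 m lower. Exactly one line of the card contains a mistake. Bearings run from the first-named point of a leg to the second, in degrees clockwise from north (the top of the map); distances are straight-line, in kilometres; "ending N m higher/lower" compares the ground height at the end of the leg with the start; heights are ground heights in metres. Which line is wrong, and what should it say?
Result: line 1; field height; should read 1070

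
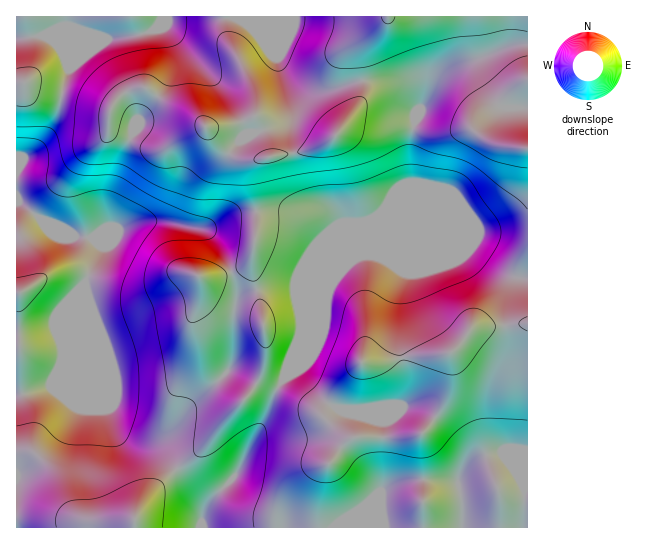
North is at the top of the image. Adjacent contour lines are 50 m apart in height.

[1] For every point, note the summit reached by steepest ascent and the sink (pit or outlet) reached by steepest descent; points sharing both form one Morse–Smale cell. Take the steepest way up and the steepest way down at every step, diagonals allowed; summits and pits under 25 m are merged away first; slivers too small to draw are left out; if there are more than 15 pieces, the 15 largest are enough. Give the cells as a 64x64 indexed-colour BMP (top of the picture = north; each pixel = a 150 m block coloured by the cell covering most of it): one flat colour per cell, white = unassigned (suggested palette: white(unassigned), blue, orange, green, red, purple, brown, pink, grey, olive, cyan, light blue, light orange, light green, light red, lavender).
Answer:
<image width="64" height="64" href="data:image/bmp;base64,Qk12CAAAAAAAAHYAAAAoAAAAQAAAAEAAAAABAAQAAAAAAAAIAAATCwAAEwsAABAAAAAAAAAA////ALR3HwAOf/8ALKAsACgn1gC9Z5QAS1aMAMJ34wB/f38AIr28AM++FwDox64AeLv/AIrfmACWmP8A1bDFAFVVVVVVVVVZmZmZlmZmZmZhERERERERERERERERERERVVVVVVVVVVmZmZmWZmZmZmERERERERERERERERERERFVVVVVVVVVVZmZmZZmZmZmYREREREREREREREREREREVVVVVVVVVVVmZmZlmZmZmZmERERERERERERERERERERVVVVVVVVVVVZmZlmZmZmZmYRERERERERERERERERERFVVVVVVVVVVVWZmWZmZmZmZmERERERERERERERERERElVVVVVVVVVVVVmWZmZmZmZmZhERERERERERERERERESVVVVVVVVVVVVVWZmZmZmZmZmYRERERERERERERERESJVVVVVVVVVVVVREWZmZmZmZmZmYRERERERERERIRESIlVVVVVVVVVVVRERFmZmZmZmZmZmEREREREREREiIiIiVVVVVVVVVVERERERZmZmZmZmZmZhERERERERESIiIiJVVVVVVVVREREREREWZmZmZmZmZmERERERERESIiIiIlVVVVVVVVERERERERZmZmZmZmZmERERERERESIiIiIiVVVVVVVVEREREREREWZmZmZmZmERERERERESIiIiIiJVVVVVVVURERERERERFmZmZmZmEREREREREiIiIiIiIlVVVVVVURERERERERERZmZmZhESIiIiIiIiIiIiIiIiVVVVVVVREREREREREREWZmZhESIiIiIiIiIiIiIiIiJ3dVVVVRERERERERERERFmYRESIiIiIiIiIiIiIiIiInd3dVVVEREREREREREREWERESIiIiIiIiIiIiIiIiIid3d1VVUREREREREREREREREyIiIiIiIiIiIiIiIiIiJ3d3dVURERERERERERERERETIiIiIiIiIiIiIiIiIiInd3d1VREREREREREREREREREyIiIiIiIiIiIiIiIiIid3d3dVERERERERERERERERETIiIiIiIiIiIiIiIiIiJ3d3d1URERERERERERERERERMiIiIiIiIiIiIiIiIiInd3d3VRERERERERERERERERETIiIiIiIiIiIiIiIiIid3d3d1ERERERERERERERERERMiIiIiIiIiIiIiIiIiJ3d3d3UREREREREREREREREREzIiIiIiIiIiIiIiIiInd3d3dxERERERERERERERERETMiIiIiIiIiIiIiIiIid3d3d3ERERERERERERERERERMyIiIiIiIiIiIiIiIiJ3d3d3cREREREREREREREREREzMiIiIiIiIiIiIiIiInd3d3dxERERERERERERERERERMyIiIiIiIiIiIiIiIid3d3d3EREREREREREREREREREzMiIiIiIiIiIiIiIkR3d3d3cRERERERERERERERERERMzIiIiIiIiIiIiJERHd3d3d3EREREREREREREREREREzMyIiIiIiIiIiREREd3d3d3cRERERERERERERERERETMzM0RERERERCRERER3d3d3dxEREREREREREREREREREzMzNERERERERERERHd3d3ERERERERERERERERERERETMzMzREREREREREREd3dxERERERERERERERERERERERMzMzM0RERERERERER3cREREREREREREREzEREREREREzMzMzRERERERERERHcRERERERERERERERMzMREREzMzMzMzM0REREREREREcREREREREREREREREzMzMzMzMzMzMzMzREREREREREQRERERERERERERERETMzMzMzMzMzMzMzM0RERERERERBERERERERERERERERMzMzMzMzMzMzMzMzREREREREREEREREREREREREREREzMzMzMzMzMzMzMzNEREREREREQRERERERERERERERETMzMzMzMzMzMzMzM0RERERERERBEREREREREREREREREzMzMzMzMzMzMzMzREREREREREgRERERERERERERERETMzMzMzMzMzMzMzNERERERERESIgREREREREREREREREzMzMzMzMzMzMzM0RERERERERIiBERERERERERERERERMzMzMzMzMzMzMzREREREREREiIgRERERERERERERERERMzMzMzMzMzMzM0RERERERESIiIEREREREREREREREREREzMzMzMzMzMzRERERERERIiIgRERERERERERERERERERMzMzMzMzMzNEREREREREiIiBEREREREREREREREREREzMzMzMzMzMxRERERERESIiIgRERERERERERERERERETMzMzMzMzMzFERERERERIiIiBERERERERERERERERERMzMzMzMzMzERREREREREiIiIERERERERERERERERERExERERMzMzERFERERERESIiIgRERERERERERERERERExERERERERERERRERERERIiIiBEREREREREREREREREREREREREREREREUREREREiIiIERERERERERERERERERERERERERERERERERRERESIiIgRERERERERERERERERERERERERERERERERERFERIiIgRERERERERERERERERERERERERERERERERERERERERERERERERERERERERERERERERERERERERERERERERERERERERERERERERERERERERERERERERERERERERERERERERERERERERERERERERERERERERERERERERERERER"/>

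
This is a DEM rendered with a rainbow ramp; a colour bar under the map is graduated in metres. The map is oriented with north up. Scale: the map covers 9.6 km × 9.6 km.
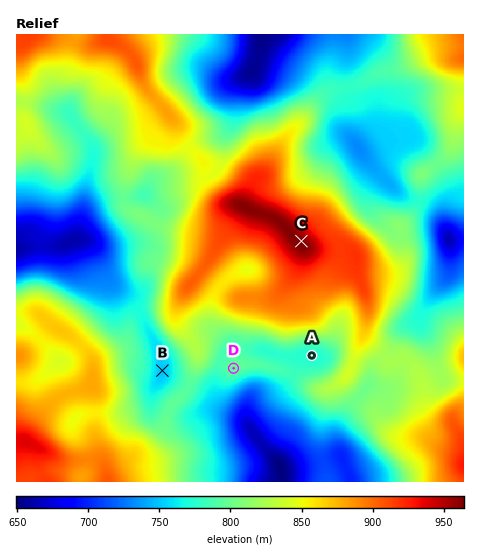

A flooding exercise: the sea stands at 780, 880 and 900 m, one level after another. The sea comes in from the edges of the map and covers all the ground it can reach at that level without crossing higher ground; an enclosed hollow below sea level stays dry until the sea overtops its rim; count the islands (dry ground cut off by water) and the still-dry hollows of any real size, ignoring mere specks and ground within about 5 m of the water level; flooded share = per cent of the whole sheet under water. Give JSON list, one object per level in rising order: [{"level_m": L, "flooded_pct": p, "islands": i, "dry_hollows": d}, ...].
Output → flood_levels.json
[{"level_m": 780, "flooded_pct": 31, "islands": 0, "dry_hollows": 1}, {"level_m": 880, "flooded_pct": 84, "islands": 1, "dry_hollows": 0}, {"level_m": 900, "flooded_pct": 91, "islands": 1, "dry_hollows": 0}]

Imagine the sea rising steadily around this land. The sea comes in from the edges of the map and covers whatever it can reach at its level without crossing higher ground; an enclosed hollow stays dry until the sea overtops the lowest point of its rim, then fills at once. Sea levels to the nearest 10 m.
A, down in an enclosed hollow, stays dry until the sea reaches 780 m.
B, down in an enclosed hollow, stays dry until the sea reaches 770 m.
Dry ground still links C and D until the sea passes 790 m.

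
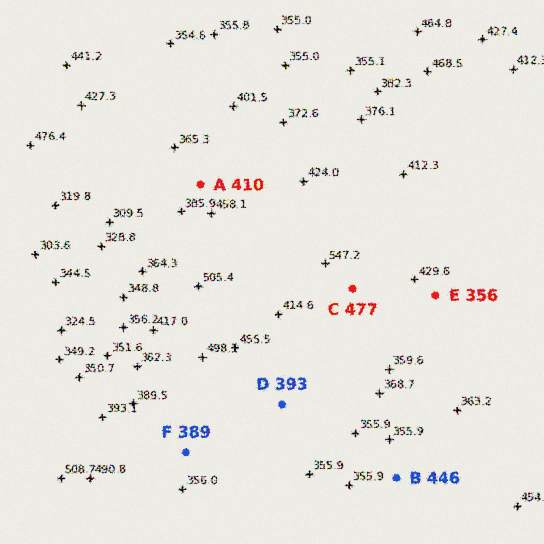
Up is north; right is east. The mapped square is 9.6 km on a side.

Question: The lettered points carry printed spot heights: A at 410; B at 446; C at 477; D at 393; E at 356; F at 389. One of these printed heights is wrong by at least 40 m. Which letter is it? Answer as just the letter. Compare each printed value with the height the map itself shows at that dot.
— B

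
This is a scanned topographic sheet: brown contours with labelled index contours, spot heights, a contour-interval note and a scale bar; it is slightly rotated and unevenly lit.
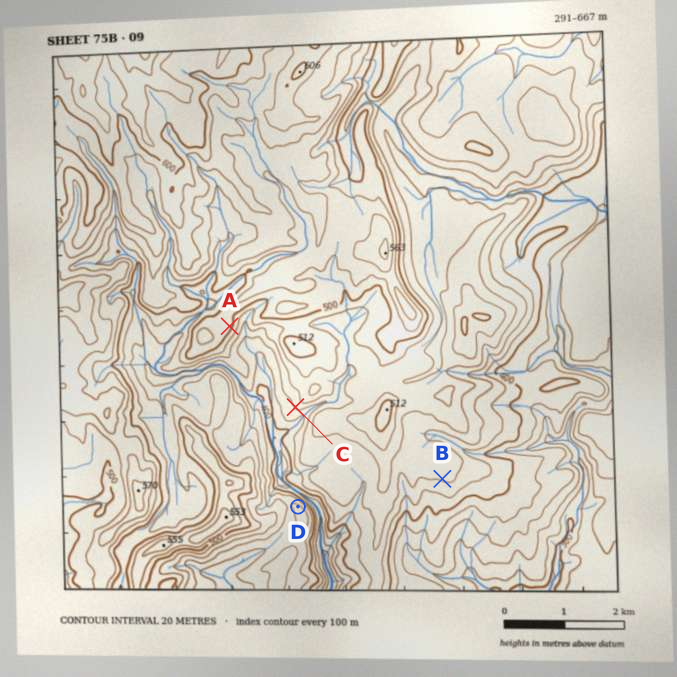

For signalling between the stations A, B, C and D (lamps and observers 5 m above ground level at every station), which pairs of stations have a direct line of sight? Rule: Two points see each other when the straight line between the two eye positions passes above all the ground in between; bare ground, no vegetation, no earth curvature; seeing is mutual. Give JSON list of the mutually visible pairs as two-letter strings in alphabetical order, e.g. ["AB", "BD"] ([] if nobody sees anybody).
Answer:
["AC", "AD", "CD"]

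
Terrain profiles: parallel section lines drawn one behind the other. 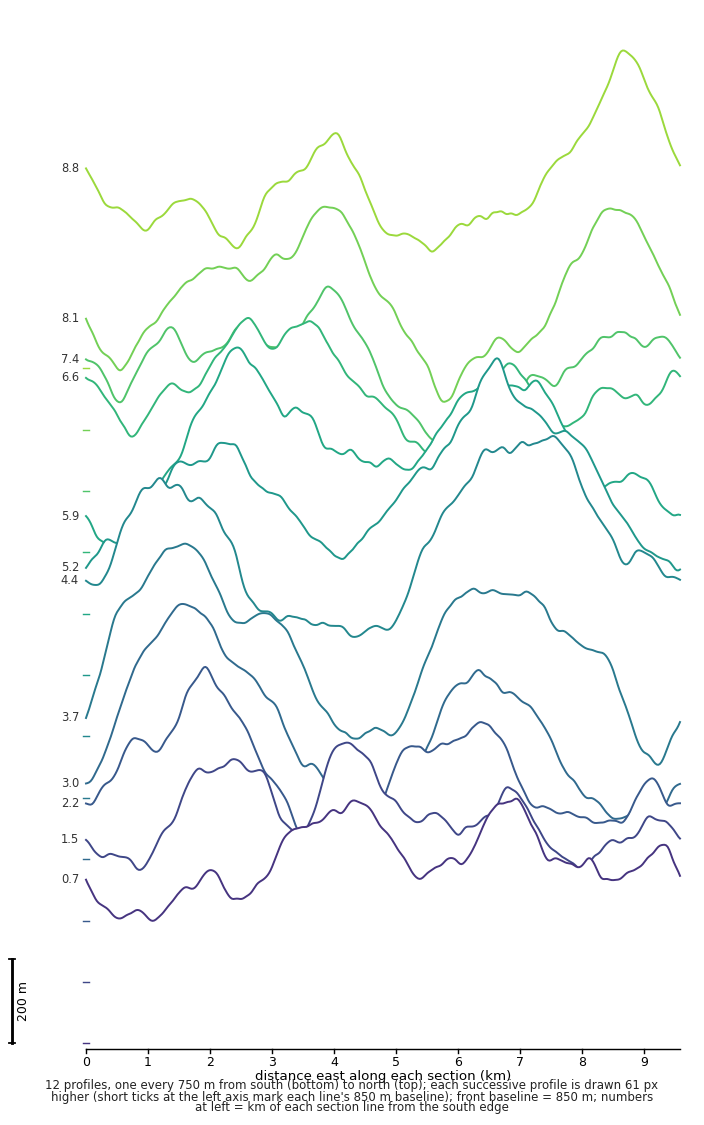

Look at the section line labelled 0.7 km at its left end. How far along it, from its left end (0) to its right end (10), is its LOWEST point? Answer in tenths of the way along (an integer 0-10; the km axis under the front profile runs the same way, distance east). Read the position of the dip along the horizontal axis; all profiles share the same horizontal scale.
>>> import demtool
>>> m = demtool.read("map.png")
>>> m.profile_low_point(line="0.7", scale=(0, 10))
1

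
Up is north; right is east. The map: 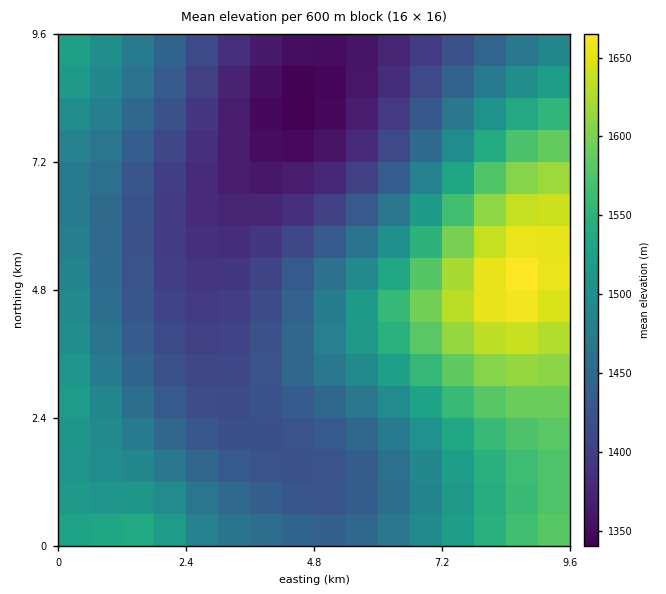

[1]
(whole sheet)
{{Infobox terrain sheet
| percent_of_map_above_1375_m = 91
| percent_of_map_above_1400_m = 82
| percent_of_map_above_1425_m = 69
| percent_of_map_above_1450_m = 56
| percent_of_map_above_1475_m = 45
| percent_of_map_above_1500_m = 34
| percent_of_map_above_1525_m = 25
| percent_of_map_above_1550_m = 19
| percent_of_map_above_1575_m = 14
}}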